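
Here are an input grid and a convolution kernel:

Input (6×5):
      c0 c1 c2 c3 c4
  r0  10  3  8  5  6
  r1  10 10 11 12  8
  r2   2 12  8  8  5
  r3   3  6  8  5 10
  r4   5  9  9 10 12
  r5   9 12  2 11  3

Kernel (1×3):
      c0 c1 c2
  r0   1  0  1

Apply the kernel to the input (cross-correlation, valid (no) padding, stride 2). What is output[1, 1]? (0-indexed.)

The receptive field on the input at this output position is [8 8 5]. Elementwise product with the kernel and sum: 8·1 + 5·1.

13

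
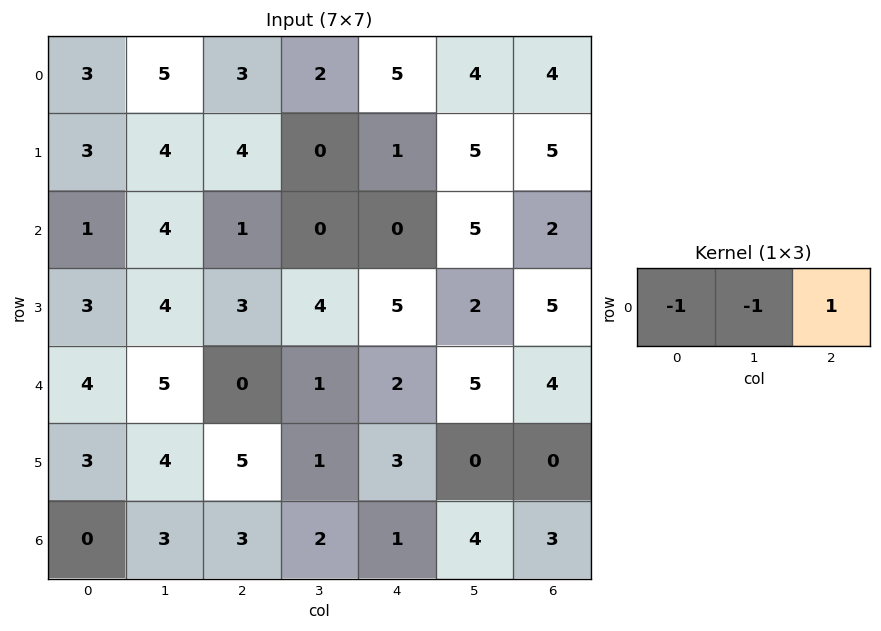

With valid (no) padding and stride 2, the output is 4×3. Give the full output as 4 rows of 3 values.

-5 0 -5
-4 -1 -3
-9 1 -3
0 -4 -2

Output[0,0]: The receptive field on the input at this output position is [3 5 3]. Elementwise product with the kernel and sum: 3·-1 + 5·-1 + 3·1.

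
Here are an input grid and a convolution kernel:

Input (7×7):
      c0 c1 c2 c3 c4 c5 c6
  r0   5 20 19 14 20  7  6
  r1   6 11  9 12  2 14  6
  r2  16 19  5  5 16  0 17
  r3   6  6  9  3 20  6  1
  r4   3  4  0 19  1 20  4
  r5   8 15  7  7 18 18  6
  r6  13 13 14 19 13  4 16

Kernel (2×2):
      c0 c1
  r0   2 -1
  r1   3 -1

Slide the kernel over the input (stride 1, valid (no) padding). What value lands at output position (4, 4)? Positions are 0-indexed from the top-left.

The receptive field on the input at this output position is [1 20 / 18 18]. Elementwise product with the kernel and sum: 1·2 + 20·-1 + 18·3 + 18·-1.

18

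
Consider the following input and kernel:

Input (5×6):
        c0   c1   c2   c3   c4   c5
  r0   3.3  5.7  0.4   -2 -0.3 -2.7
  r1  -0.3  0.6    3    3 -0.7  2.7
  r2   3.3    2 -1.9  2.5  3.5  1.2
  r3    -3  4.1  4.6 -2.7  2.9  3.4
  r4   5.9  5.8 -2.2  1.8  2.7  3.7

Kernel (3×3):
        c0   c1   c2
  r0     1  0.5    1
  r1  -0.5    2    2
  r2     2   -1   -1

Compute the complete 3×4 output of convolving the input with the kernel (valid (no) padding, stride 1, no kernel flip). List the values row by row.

20.4 19 -7.6 -2.05
-13.15 11.6 25.75 1.8
29.5 17.3 -7.95 16.6

Output[0,0]: The receptive field on the input at this output position is [3.3 5.7 0.4 / -0.3 0.6 3 / 3.3 2 -1.9]. Elementwise product with the kernel and sum: 3.3·1 + 5.7·0.5 + 0.4·1 + -0.3·-0.5 + 0.6·2 + 3·2 + 3.3·2 + 2·-1 + -1.9·-1.
Output[0,1]: The receptive field on the input at this output position is [5.7 0.4 -2 / 0.6 3 3 / 2 -1.9 2.5]. Elementwise product with the kernel and sum: 5.7·1 + 0.4·0.5 + -2·1 + 0.6·-0.5 + 3·2 + 3·2 + 2·2 + -1.9·-1 + 2.5·-1.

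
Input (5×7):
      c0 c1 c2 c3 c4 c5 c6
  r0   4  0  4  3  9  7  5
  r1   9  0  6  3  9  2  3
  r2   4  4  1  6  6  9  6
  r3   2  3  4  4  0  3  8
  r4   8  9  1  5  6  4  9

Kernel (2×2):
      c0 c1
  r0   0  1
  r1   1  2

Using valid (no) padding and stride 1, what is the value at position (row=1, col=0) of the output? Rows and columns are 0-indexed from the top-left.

The receptive field on the input at this output position is [9 0 / 4 4]. Elementwise product with the kernel and sum: 0·1 + 4·1 + 4·2.

12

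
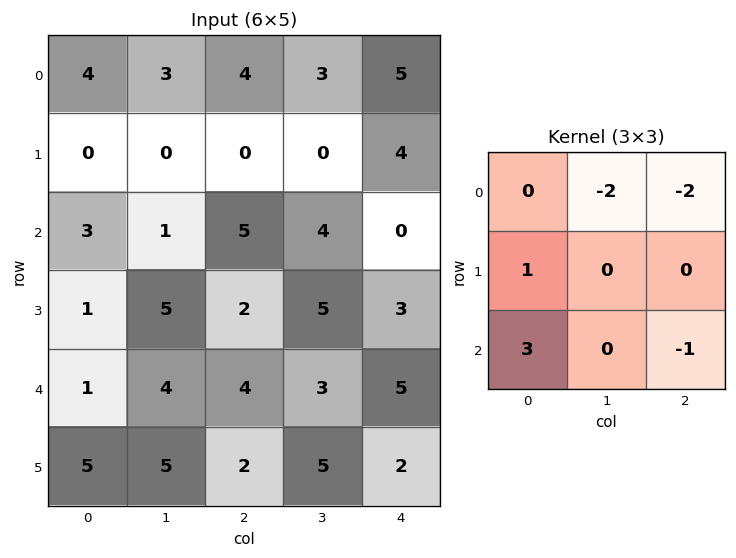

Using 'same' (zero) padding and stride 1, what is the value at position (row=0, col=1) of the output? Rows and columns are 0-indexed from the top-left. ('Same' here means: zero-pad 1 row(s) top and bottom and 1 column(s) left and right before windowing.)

The receptive field on the zero-padded input at this output position is [0 0 0 / 4 3 4 / 0 0 0]. Elementwise product with the kernel and sum: 0·-2 + 0·-2 + 4·1 + 0·3 + 0·-1.

4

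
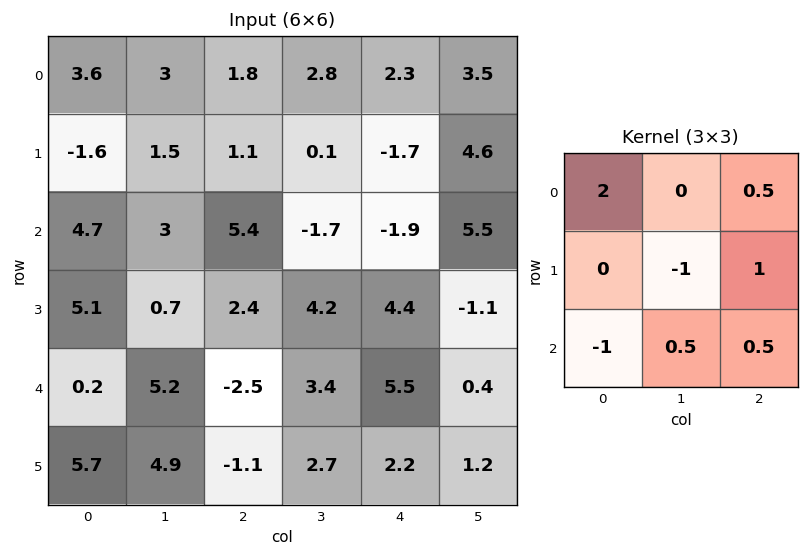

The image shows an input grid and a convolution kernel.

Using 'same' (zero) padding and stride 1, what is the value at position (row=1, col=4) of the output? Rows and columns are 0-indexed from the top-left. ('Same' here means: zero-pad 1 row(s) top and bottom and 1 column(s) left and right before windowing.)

17.15

The receptive field on the zero-padded input at this output position is [2.8 2.3 3.5 / 0.1 -1.7 4.6 / -1.7 -1.9 5.5]. Elementwise product with the kernel and sum: 2.8·2 + 3.5·0.5 + -1.7·-1 + 4.6·1 + -1.7·-1 + -1.9·0.5 + 5.5·0.5.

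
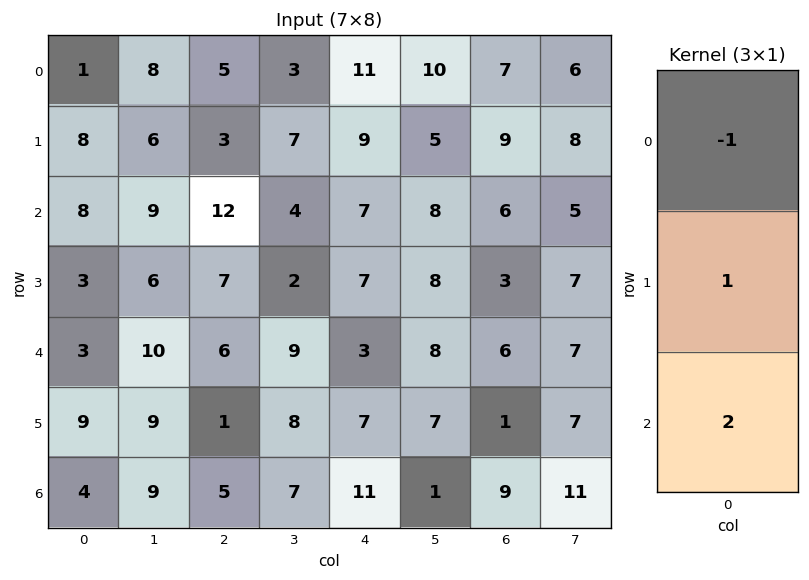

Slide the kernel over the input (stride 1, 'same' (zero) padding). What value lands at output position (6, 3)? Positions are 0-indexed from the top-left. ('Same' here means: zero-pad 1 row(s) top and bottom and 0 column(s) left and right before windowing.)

The receptive field on the zero-padded input at this output position is [8 / 7 / 0]. Elementwise product with the kernel and sum: 8·-1 + 7·1 + 0·2.

-1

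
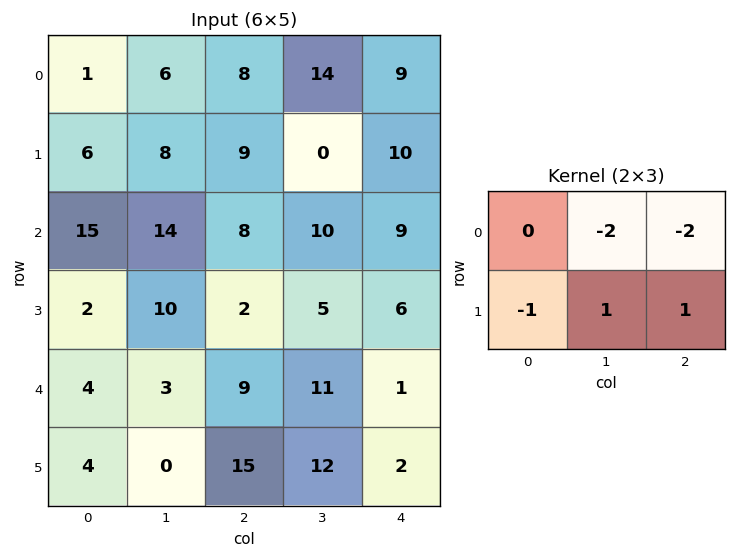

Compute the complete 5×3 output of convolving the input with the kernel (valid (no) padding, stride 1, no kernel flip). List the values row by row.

Output[0,0]: The receptive field on the input at this output position is [1 6 8 / 6 8 9]. Elementwise product with the kernel and sum: 6·-2 + 8·-2 + 6·-1 + 8·1 + 9·1.
Output[0,1]: The receptive field on the input at this output position is [6 8 14 / 8 9 0]. Elementwise product with the kernel and sum: 8·-2 + 14·-2 + 8·-1 + 9·1 + 0·1.

-17 -43 -45
-27 -14 -9
-34 -39 -29
-16 3 -19
-13 -13 -25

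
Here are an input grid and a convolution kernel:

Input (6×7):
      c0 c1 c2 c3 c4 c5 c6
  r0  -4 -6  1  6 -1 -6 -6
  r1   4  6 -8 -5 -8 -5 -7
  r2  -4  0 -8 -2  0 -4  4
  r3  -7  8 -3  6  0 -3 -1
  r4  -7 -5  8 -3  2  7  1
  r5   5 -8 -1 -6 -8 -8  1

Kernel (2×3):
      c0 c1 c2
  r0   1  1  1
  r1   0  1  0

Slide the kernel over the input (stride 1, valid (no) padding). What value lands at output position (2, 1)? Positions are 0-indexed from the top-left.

The receptive field on the input at this output position is [0 -8 -2 / 8 -3 6]. Elementwise product with the kernel and sum: 0·1 + -8·1 + -2·1 + -3·1.

-13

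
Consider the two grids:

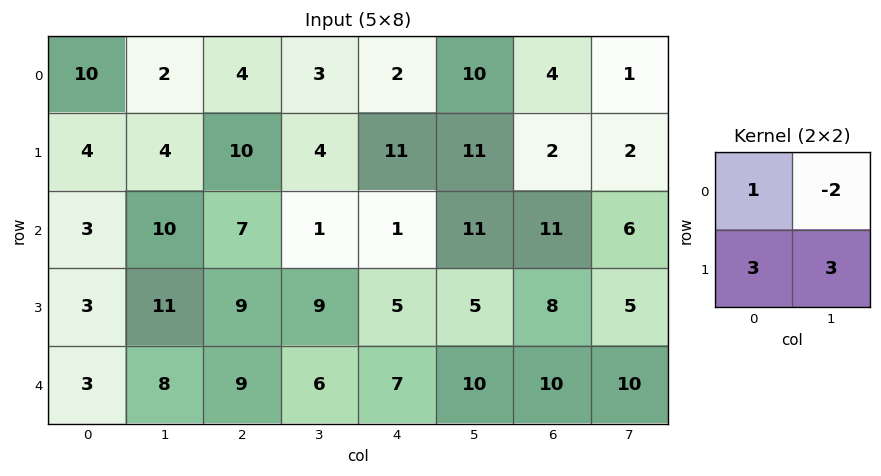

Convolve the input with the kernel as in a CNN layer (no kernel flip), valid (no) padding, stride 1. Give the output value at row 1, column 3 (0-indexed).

The receptive field on the input at this output position is [4 11 / 1 1]. Elementwise product with the kernel and sum: 4·1 + 11·-2 + 1·3 + 1·3.

-12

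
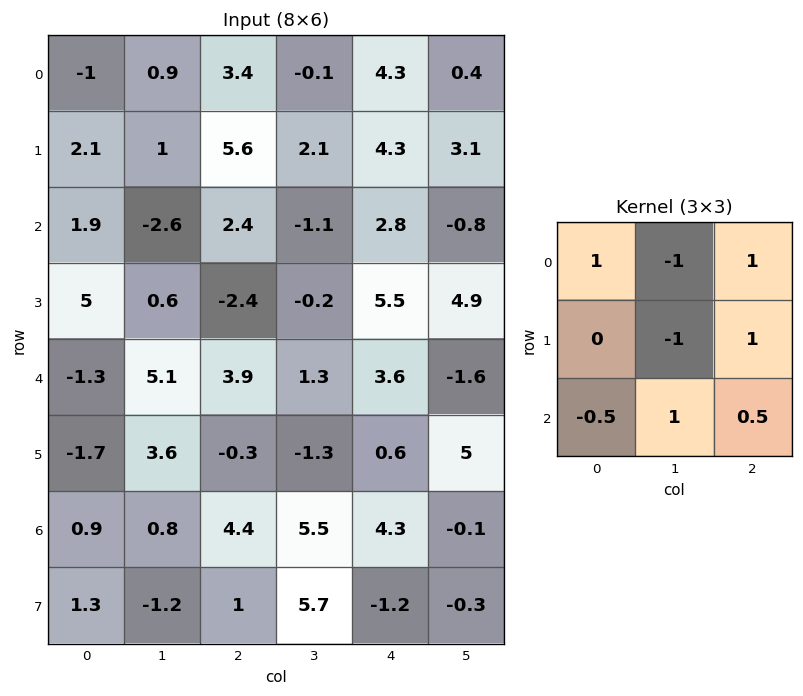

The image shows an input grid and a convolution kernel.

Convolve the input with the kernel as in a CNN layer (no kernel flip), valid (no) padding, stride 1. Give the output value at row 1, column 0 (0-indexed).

The receptive field on the input at this output position is [2.1 1 5.6 / 1.9 -2.6 2.4 / 5 0.6 -2.4]. Elementwise product with the kernel and sum: 2.1·1 + 1·-1 + 5.6·1 + -2.6·-1 + 2.4·1 + 5·-0.5 + 0.6·1 + -2.4·0.5.

8.6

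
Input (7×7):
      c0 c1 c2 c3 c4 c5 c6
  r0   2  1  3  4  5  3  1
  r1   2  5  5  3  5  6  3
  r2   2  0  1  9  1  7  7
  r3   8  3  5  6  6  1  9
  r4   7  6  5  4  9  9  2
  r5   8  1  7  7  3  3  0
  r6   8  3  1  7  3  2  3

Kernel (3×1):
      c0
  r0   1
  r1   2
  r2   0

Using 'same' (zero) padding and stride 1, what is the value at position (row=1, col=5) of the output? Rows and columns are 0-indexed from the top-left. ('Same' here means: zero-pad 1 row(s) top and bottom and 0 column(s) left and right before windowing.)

15

The receptive field on the zero-padded input at this output position is [3 / 6 / 7]. Elementwise product with the kernel and sum: 3·1 + 6·2.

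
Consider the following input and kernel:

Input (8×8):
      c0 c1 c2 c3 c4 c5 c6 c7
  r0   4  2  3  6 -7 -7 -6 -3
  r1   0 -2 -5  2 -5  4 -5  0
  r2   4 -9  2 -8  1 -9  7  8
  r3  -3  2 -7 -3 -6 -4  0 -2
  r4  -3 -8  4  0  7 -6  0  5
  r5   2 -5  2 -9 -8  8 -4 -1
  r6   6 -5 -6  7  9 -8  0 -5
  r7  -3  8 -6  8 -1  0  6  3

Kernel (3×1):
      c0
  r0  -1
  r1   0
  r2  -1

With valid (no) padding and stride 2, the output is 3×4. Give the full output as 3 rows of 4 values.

-8 -5 6 -1
-1 -6 -8 -7
-3 2 -16 0

Output[0,0]: The receptive field on the input at this output position is [4 / 0 / 4]. Elementwise product with the kernel and sum: 4·-1 + 4·-1.
Output[0,1]: The receptive field on the input at this output position is [3 / -5 / 2]. Elementwise product with the kernel and sum: 3·-1 + 2·-1.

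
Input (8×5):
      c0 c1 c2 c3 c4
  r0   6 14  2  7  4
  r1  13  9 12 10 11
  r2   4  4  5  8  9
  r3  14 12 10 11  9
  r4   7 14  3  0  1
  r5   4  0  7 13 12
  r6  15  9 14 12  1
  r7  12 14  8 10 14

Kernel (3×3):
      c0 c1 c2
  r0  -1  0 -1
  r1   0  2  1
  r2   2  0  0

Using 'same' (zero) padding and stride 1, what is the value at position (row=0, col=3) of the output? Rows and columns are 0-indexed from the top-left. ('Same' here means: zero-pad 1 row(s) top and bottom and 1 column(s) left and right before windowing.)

The receptive field on the zero-padded input at this output position is [0 0 0 / 2 7 4 / 12 10 11]. Elementwise product with the kernel and sum: 0·-1 + 0·-1 + 7·2 + 4·1 + 12·2.

42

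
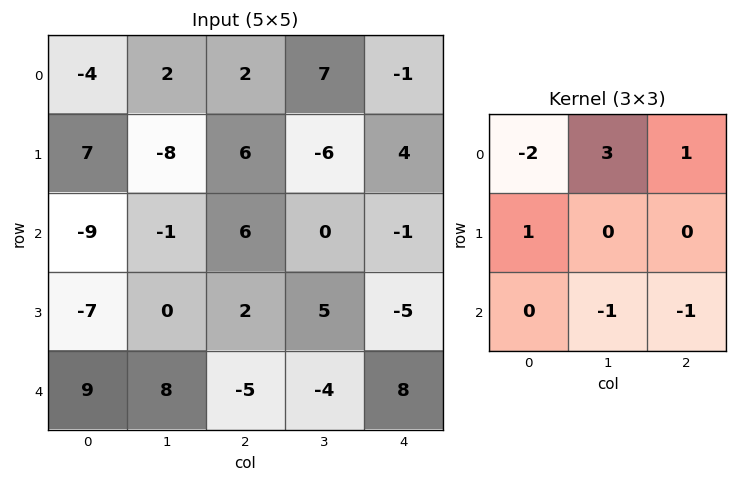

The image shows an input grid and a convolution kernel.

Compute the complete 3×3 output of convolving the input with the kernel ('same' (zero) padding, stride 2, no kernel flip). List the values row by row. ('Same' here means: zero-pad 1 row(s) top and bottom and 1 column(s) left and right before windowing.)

Output[0,0]: The receptive field on the zero-padded input at this output position is [0 0 0 / 0 -4 2 / 0 7 -8]. Elementwise product with the kernel and sum: 0·-2 + 0·3 + 0·1 + 0·1 + 7·-1 + -8·-1.
Output[0,1]: The receptive field on the zero-padded input at this output position is [0 0 0 / 2 2 7 / -8 6 -6]. Elementwise product with the kernel and sum: 0·-2 + 0·3 + 0·1 + 2·1 + 6·-1 + -6·-1.

1 2 3
20 20 29
-21 19 -29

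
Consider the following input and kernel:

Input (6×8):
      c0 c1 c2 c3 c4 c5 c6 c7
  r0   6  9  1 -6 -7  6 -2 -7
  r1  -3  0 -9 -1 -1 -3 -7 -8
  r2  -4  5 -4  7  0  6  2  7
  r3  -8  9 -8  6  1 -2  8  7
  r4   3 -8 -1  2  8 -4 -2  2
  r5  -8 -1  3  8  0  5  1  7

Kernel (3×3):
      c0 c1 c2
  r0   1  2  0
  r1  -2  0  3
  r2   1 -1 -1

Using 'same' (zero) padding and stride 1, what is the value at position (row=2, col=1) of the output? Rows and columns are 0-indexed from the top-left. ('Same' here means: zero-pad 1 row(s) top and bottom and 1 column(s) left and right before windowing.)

The receptive field on the zero-padded input at this output position is [-3 0 -9 / -4 5 -4 / -8 9 -8]. Elementwise product with the kernel and sum: -3·1 + 0·2 + -4·-2 + -4·3 + -8·1 + 9·-1 + -8·-1.

-16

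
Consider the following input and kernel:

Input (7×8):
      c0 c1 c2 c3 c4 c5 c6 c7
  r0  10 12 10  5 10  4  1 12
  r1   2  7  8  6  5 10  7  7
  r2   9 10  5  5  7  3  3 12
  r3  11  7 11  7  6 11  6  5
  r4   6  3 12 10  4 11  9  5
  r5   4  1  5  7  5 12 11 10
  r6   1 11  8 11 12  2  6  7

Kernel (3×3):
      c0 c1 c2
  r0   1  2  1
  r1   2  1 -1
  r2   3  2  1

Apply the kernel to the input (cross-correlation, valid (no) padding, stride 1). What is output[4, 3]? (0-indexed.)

95

The receptive field on the input at this output position is [10 4 11 / 7 5 12 / 11 12 2]. Elementwise product with the kernel and sum: 10·1 + 4·2 + 11·1 + 7·2 + 5·1 + 12·-1 + 11·3 + 12·2 + 2·1.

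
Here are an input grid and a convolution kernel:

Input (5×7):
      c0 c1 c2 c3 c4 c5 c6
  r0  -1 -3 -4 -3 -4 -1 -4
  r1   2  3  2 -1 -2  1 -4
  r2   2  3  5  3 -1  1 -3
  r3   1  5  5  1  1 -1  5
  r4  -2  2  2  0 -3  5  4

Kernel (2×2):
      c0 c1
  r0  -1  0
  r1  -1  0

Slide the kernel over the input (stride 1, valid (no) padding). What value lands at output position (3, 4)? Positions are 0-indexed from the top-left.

The receptive field on the input at this output position is [1 -1 / -3 5]. Elementwise product with the kernel and sum: 1·-1 + -3·-1.

2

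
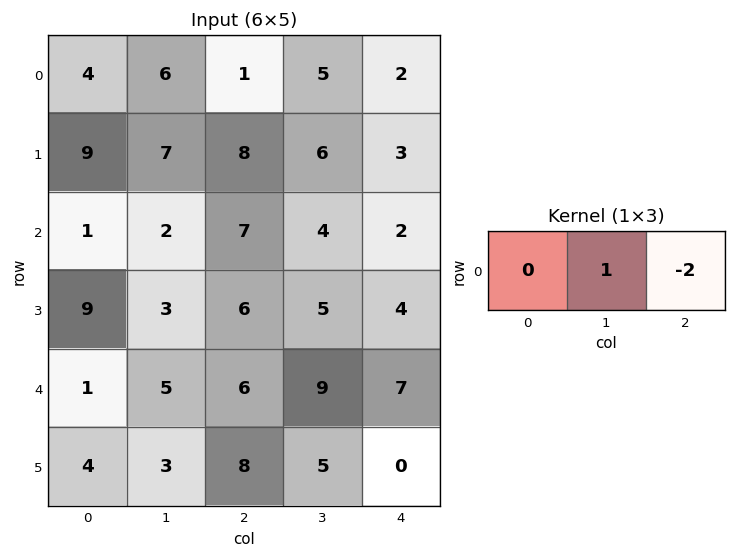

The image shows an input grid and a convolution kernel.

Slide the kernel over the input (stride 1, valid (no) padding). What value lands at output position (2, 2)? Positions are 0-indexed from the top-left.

0

The receptive field on the input at this output position is [7 4 2]. Elementwise product with the kernel and sum: 4·1 + 2·-2.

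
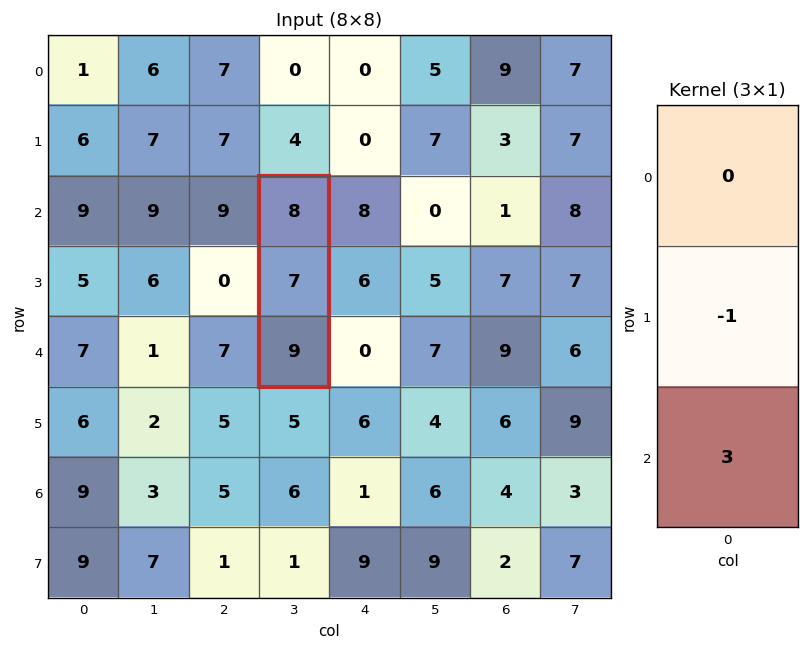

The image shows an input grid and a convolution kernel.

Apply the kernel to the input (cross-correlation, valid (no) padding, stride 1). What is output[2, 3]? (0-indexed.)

20

The receptive field on the input at this output position is [8 / 7 / 9]. Elementwise product with the kernel and sum: 7·-1 + 9·3.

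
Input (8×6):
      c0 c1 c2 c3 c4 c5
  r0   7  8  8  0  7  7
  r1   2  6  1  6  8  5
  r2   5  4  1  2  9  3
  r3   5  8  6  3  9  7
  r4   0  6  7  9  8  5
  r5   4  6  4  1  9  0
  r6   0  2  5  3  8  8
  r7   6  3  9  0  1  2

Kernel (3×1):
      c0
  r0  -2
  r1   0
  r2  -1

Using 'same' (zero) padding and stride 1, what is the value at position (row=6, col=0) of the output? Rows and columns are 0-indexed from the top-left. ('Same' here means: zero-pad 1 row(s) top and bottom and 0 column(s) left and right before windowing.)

-14

The receptive field on the zero-padded input at this output position is [4 / 0 / 6]. Elementwise product with the kernel and sum: 4·-2 + 6·-1.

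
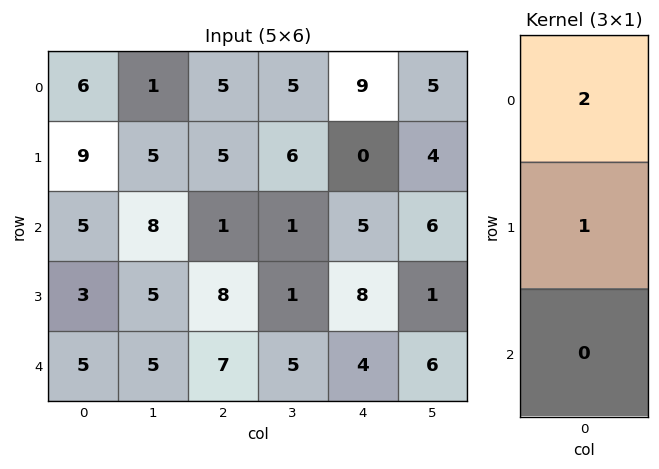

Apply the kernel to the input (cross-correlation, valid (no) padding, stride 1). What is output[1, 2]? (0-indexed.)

11

The receptive field on the input at this output position is [5 / 1 / 8]. Elementwise product with the kernel and sum: 5·2 + 1·1.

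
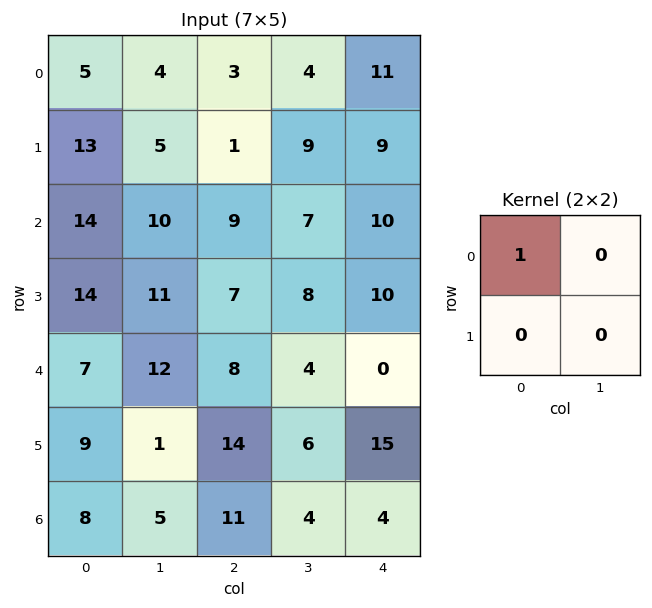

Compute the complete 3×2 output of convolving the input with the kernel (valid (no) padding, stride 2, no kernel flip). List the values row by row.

5 3
14 9
7 8

Output[0,0]: The receptive field on the input at this output position is [5 4 / 13 5]. Elementwise product with the kernel and sum: 5·1.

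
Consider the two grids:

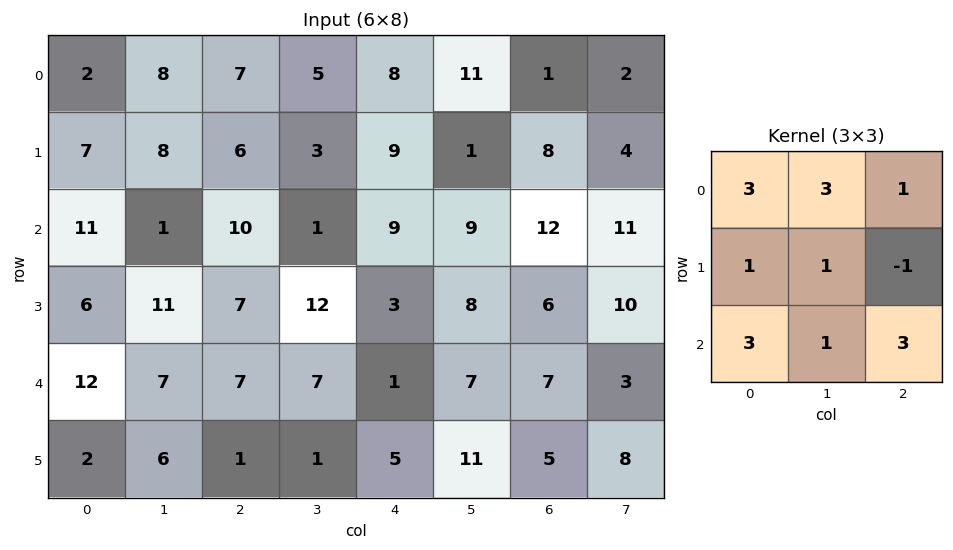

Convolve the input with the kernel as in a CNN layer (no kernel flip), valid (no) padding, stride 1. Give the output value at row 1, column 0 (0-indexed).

The receptive field on the input at this output position is [7 8 6 / 11 1 10 / 6 11 7]. Elementwise product with the kernel and sum: 7·3 + 8·3 + 6·1 + 11·1 + 1·1 + 10·-1 + 6·3 + 11·1 + 7·3.

103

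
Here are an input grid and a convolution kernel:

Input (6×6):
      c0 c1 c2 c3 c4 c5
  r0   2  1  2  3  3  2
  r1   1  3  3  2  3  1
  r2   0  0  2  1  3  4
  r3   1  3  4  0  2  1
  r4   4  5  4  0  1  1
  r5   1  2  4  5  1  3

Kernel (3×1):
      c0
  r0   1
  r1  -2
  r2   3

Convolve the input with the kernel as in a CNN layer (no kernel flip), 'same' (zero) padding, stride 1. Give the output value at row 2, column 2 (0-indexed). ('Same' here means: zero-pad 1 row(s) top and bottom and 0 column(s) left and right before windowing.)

11

The receptive field on the zero-padded input at this output position is [3 / 2 / 4]. Elementwise product with the kernel and sum: 3·1 + 2·-2 + 4·3.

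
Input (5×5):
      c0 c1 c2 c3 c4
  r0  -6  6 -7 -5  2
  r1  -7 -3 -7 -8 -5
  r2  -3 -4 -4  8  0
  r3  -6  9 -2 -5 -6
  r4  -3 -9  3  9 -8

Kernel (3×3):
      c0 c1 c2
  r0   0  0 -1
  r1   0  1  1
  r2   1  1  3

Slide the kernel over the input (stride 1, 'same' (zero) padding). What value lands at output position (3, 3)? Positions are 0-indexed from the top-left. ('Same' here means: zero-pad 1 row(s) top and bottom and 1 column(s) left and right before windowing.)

The receptive field on the zero-padded input at this output position is [-4 8 0 / -2 -5 -6 / 3 9 -8]. Elementwise product with the kernel and sum: 0·-1 + -5·1 + -6·1 + 3·1 + 9·1 + -8·3.

-23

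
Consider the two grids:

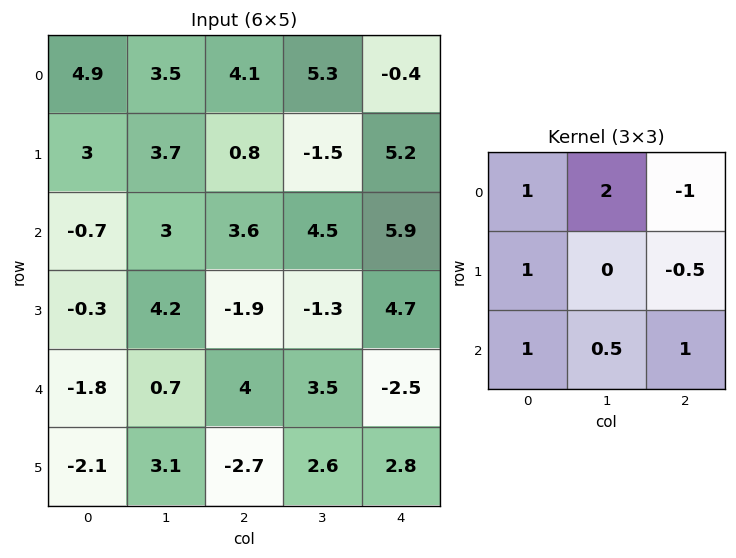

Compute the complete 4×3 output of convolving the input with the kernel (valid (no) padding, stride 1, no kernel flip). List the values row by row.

14.8 20.15 25.05
7 9.5 -4.6
4.9 16.75 5.7
2.95 5 -2.55

Output[0,0]: The receptive field on the input at this output position is [4.9 3.5 4.1 / 3 3.7 0.8 / -0.7 3 3.6]. Elementwise product with the kernel and sum: 4.9·1 + 3.5·2 + 4.1·-1 + 3·1 + 0.8·-0.5 + -0.7·1 + 3·0.5 + 3.6·1.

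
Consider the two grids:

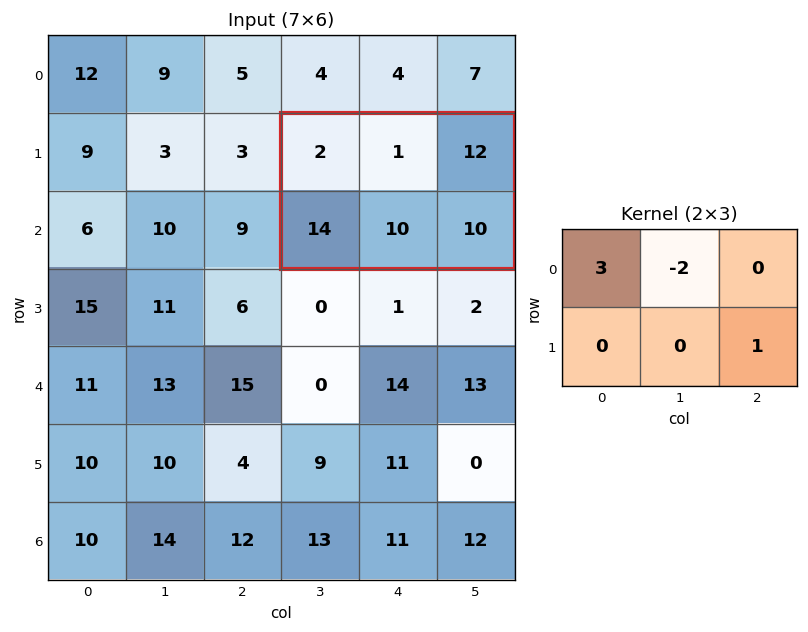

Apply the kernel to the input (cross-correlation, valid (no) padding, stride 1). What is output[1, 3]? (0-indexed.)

The receptive field on the input at this output position is [2 1 12 / 14 10 10]. Elementwise product with the kernel and sum: 2·3 + 1·-2 + 10·1.

14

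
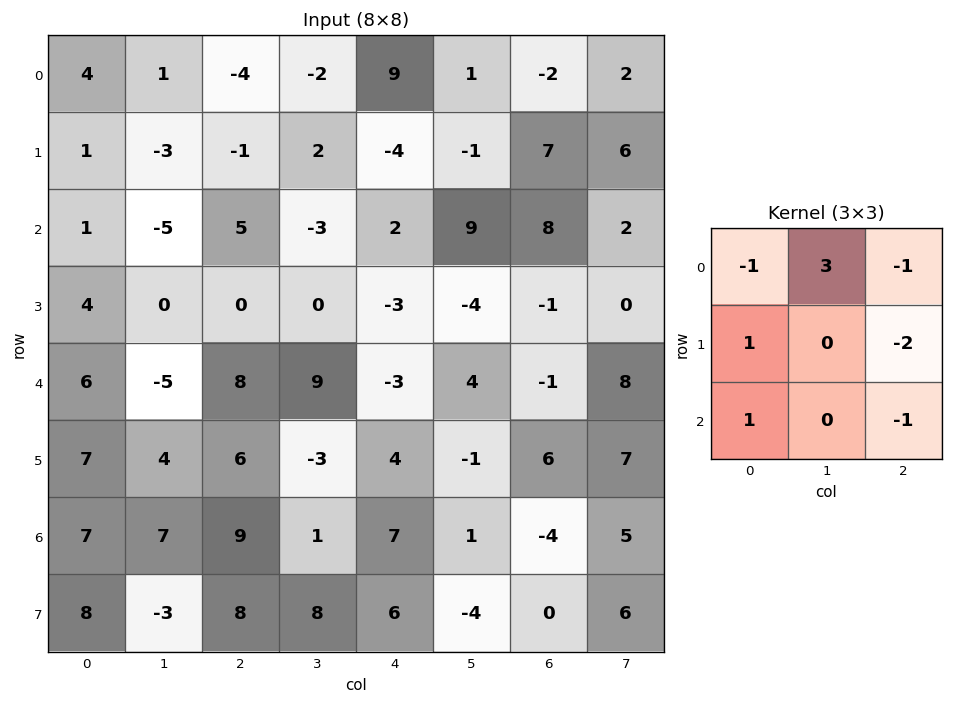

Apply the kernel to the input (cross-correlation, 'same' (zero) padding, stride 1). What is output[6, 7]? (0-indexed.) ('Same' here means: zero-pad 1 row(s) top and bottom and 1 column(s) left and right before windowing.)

The receptive field on the zero-padded input at this output position is [6 7 0 / -4 5 0 / 0 6 0]. Elementwise product with the kernel and sum: 6·-1 + 7·3 + 0·-1 + -4·1 + 0·-2 + 0·1 + 0·-1.

11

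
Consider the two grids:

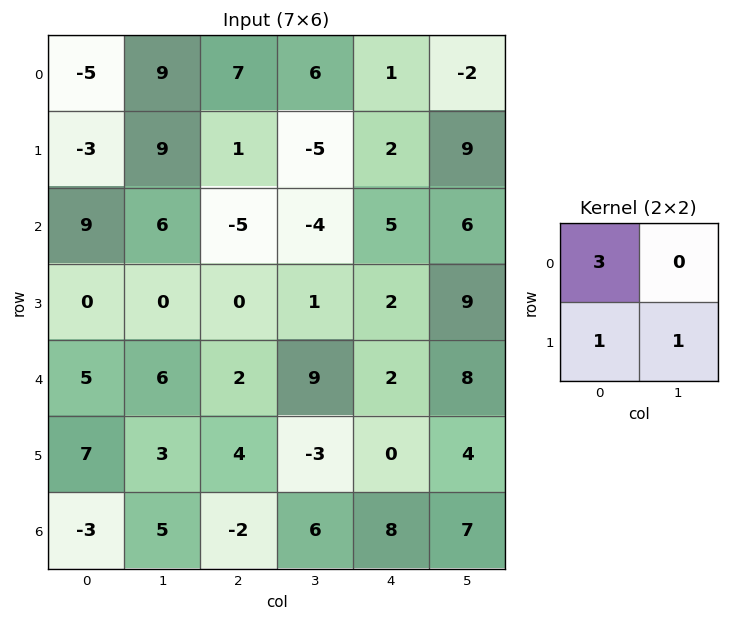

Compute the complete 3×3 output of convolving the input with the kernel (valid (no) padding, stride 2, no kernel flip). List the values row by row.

-9 17 14
27 -14 26
25 7 10

Output[0,0]: The receptive field on the input at this output position is [-5 9 / -3 9]. Elementwise product with the kernel and sum: -5·3 + -3·1 + 9·1.
Output[0,1]: The receptive field on the input at this output position is [7 6 / 1 -5]. Elementwise product with the kernel and sum: 7·3 + 1·1 + -5·1.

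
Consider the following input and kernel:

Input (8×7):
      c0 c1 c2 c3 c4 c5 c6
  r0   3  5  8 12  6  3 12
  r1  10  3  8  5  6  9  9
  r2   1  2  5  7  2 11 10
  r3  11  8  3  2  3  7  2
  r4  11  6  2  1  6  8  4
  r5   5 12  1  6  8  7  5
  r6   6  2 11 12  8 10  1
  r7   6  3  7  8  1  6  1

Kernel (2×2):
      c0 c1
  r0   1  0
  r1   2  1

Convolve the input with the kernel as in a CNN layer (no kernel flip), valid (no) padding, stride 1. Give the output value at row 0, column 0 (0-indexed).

26

The receptive field on the input at this output position is [3 5 / 10 3]. Elementwise product with the kernel and sum: 3·1 + 10·2 + 3·1.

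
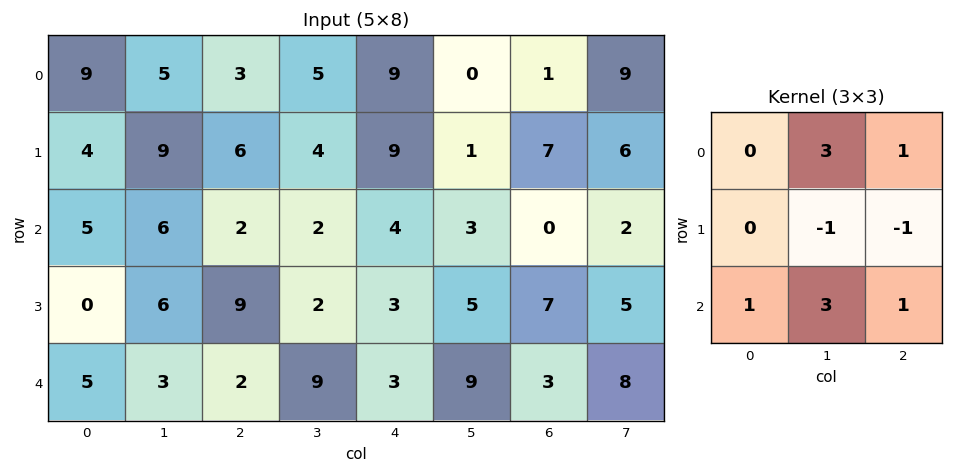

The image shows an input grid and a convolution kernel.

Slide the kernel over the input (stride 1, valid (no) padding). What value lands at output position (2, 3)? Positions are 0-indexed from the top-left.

34

The receptive field on the input at this output position is [2 4 3 / 2 3 5 / 9 3 9]. Elementwise product with the kernel and sum: 4·3 + 3·1 + 3·-1 + 5·-1 + 9·1 + 3·3 + 9·1.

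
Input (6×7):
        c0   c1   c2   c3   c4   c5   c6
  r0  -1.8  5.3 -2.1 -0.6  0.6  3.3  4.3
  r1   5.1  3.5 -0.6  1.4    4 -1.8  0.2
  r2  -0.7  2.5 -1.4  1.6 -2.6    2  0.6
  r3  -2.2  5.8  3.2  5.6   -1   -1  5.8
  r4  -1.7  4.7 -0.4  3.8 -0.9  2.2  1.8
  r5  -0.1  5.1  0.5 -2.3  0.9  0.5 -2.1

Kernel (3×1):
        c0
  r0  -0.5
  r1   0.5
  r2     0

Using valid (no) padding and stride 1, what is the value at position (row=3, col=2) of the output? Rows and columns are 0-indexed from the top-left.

-1.8

The receptive field on the input at this output position is [3.2 / -0.4 / 0.5]. Elementwise product with the kernel and sum: 3.2·-0.5 + -0.4·0.5.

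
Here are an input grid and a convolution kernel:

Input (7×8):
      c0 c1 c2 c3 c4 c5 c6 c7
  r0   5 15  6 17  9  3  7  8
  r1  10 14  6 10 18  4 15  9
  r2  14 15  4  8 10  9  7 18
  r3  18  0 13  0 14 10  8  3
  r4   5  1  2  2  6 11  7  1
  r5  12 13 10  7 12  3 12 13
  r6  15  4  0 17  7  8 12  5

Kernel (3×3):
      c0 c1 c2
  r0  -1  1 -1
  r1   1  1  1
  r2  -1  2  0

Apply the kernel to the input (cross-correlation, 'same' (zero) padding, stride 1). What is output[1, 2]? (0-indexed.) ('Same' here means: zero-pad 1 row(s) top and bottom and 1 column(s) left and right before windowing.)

The receptive field on the zero-padded input at this output position is [15 6 17 / 14 6 10 / 15 4 8]. Elementwise product with the kernel and sum: 15·-1 + 6·1 + 17·-1 + 14·1 + 6·1 + 10·1 + 15·-1 + 4·2.

-3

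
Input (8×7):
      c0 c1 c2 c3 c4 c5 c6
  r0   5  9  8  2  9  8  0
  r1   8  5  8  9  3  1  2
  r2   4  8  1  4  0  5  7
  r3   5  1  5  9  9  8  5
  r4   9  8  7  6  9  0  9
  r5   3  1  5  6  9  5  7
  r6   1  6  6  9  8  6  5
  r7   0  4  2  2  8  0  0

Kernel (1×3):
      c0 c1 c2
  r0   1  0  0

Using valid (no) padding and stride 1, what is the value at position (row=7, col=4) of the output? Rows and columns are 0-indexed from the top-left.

The receptive field on the input at this output position is [8 0 0]. Elementwise product with the kernel and sum: 8·1.

8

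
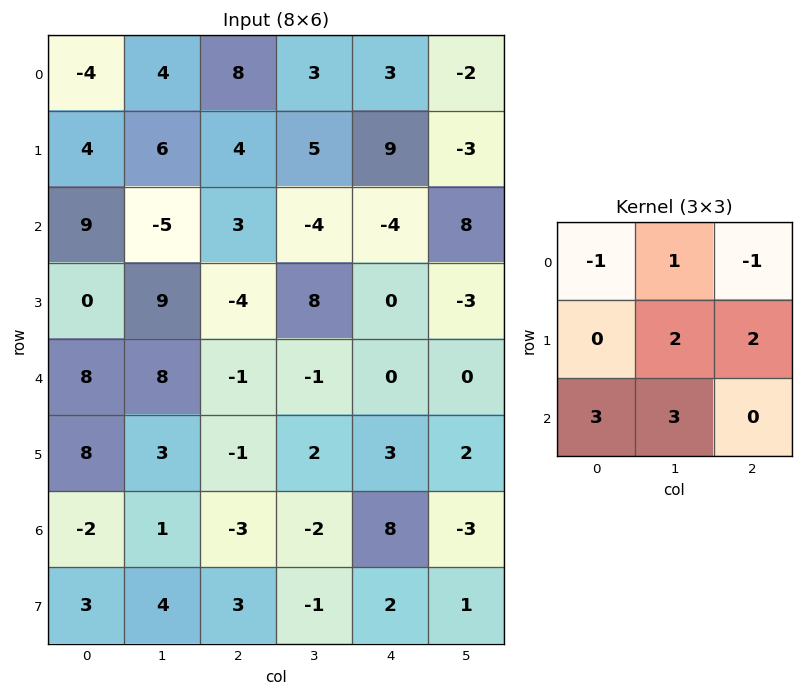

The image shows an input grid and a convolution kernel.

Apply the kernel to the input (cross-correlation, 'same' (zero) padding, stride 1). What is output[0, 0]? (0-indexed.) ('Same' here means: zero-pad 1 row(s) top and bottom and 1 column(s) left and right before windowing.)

12

The receptive field on the zero-padded input at this output position is [0 0 0 / 0 -4 4 / 0 4 6]. Elementwise product with the kernel and sum: 0·-1 + 0·1 + 0·-1 + -4·2 + 4·2 + 0·3 + 4·3.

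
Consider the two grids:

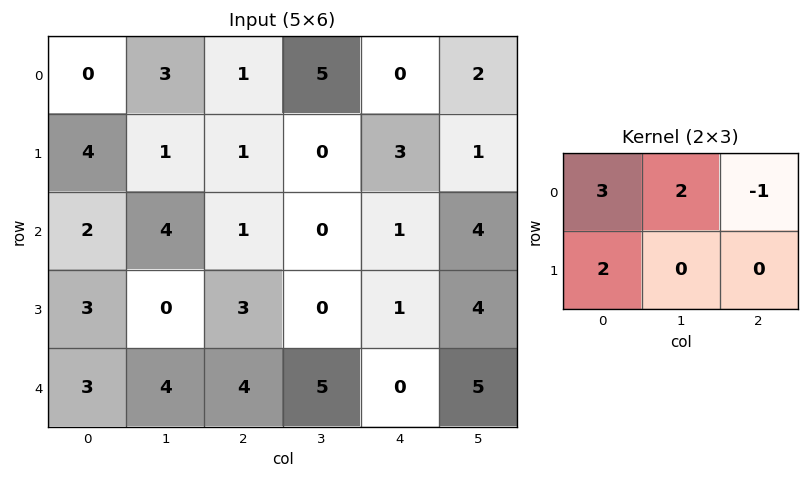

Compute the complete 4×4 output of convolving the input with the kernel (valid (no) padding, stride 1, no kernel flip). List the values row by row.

Output[0,0]: The receptive field on the input at this output position is [0 3 1 / 4 1 1]. Elementwise product with the kernel and sum: 0·3 + 3·2 + 1·-1 + 4·2.

13 8 15 13
17 13 2 5
19 14 8 -2
12 14 16 8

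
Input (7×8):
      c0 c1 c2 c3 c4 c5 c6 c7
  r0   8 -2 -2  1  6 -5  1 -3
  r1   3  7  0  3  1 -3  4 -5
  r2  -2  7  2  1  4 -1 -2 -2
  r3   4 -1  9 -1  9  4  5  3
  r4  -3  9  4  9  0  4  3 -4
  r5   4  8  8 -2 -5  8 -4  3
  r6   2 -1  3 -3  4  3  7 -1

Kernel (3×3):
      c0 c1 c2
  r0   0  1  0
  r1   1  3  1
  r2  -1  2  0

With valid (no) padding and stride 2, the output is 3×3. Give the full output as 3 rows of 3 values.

Output[0,0]: The receptive field on the input at this output position is [8 -2 -2 / 3 7 0 / -2 7 2]. Elementwise product with the kernel and sum: -2·1 + 3·1 + 7·3 + 0·1 + -2·-1 + 7·2.

38 11 -15
38 30 33
41 -3 21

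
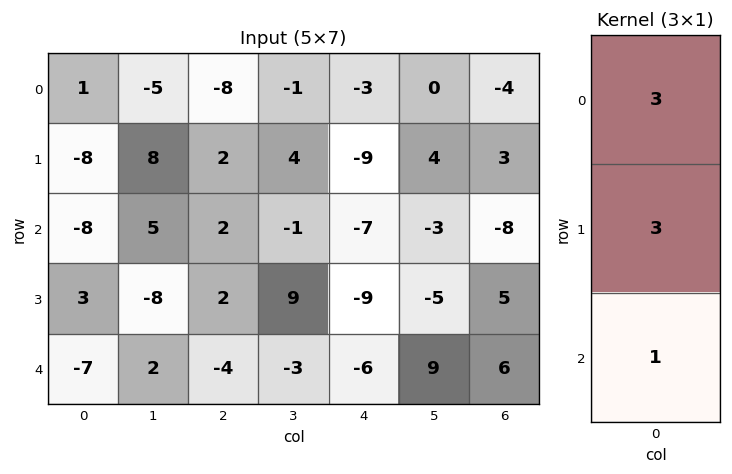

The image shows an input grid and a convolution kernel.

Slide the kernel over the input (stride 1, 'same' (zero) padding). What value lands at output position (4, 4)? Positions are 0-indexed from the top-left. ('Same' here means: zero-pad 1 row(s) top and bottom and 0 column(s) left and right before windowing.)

-45

The receptive field on the zero-padded input at this output position is [-9 / -6 / 0]. Elementwise product with the kernel and sum: -9·3 + -6·3 + 0·1.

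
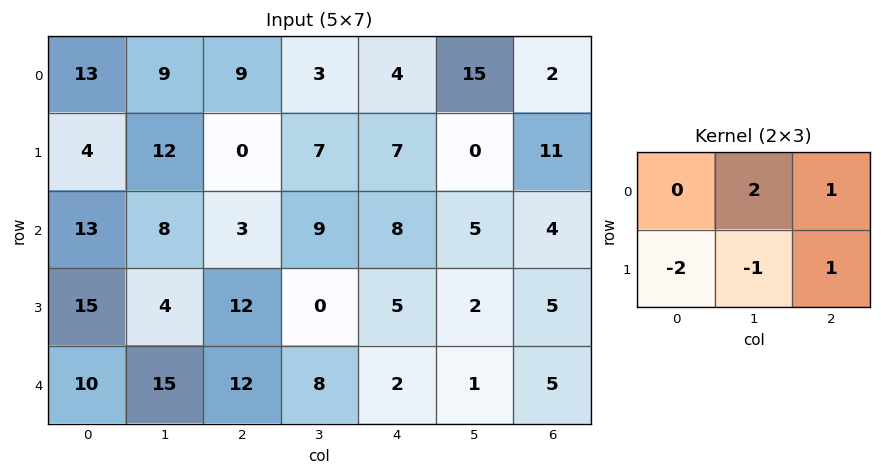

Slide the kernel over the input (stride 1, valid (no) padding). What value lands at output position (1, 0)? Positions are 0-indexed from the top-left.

The receptive field on the input at this output position is [4 12 0 / 13 8 3]. Elementwise product with the kernel and sum: 12·2 + 0·1 + 13·-2 + 8·-1 + 3·1.

-7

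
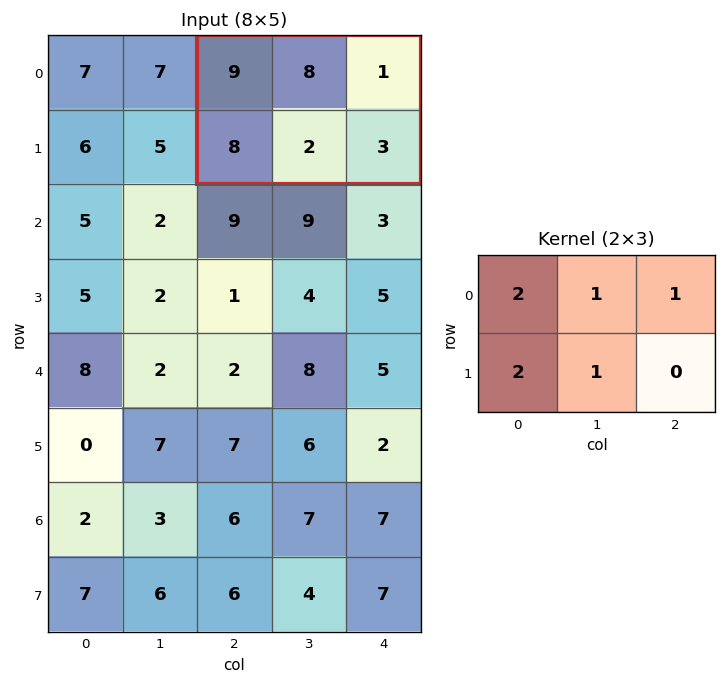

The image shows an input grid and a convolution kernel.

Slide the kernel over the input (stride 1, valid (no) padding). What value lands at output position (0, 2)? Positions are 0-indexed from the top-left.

45

The receptive field on the input at this output position is [9 8 1 / 8 2 3]. Elementwise product with the kernel and sum: 9·2 + 8·1 + 1·1 + 8·2 + 2·1.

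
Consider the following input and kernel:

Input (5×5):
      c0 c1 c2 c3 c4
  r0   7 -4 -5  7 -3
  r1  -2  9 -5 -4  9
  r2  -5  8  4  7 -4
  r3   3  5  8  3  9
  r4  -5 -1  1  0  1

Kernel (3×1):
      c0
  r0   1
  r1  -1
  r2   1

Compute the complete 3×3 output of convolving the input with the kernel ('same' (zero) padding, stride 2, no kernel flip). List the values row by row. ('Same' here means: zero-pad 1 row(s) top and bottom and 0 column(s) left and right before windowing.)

Output[0,0]: The receptive field on the zero-padded input at this output position is [0 / 7 / -2]. Elementwise product with the kernel and sum: 0·1 + 7·-1 + -2·1.
Output[0,1]: The receptive field on the zero-padded input at this output position is [0 / -5 / -5]. Elementwise product with the kernel and sum: 0·1 + -5·-1 + -5·1.

-9 0 12
6 -1 22
8 7 8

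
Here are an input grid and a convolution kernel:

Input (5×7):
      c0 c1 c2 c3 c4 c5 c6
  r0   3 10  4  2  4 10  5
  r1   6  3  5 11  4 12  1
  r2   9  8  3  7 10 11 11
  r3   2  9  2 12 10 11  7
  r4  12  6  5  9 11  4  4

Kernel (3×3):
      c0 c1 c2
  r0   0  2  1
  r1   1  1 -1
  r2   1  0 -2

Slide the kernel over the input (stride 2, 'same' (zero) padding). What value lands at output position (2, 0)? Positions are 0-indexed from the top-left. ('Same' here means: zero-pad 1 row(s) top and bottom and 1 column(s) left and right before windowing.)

The receptive field on the zero-padded input at this output position is [0 2 9 / 0 12 6 / 0 0 0]. Elementwise product with the kernel and sum: 2·2 + 9·1 + 0·1 + 12·1 + 6·-1 + 0·1 + 0·-2.

19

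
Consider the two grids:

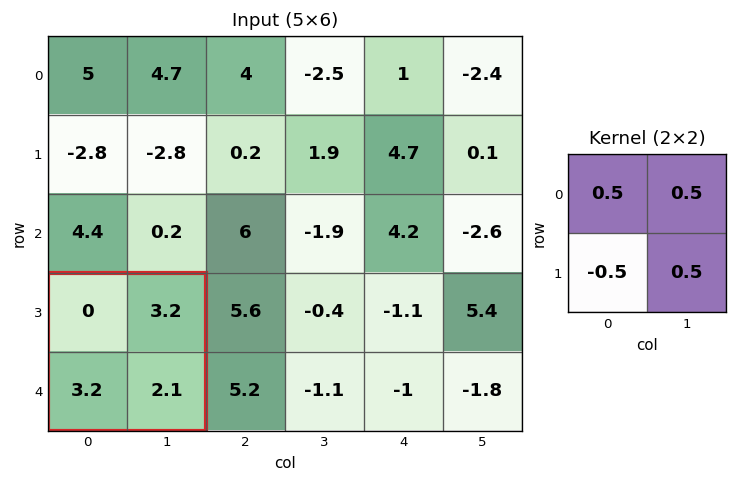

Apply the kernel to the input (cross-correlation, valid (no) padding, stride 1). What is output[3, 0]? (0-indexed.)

The receptive field on the input at this output position is [0 3.2 / 3.2 2.1]. Elementwise product with the kernel and sum: 0·0.5 + 3.2·0.5 + 3.2·-0.5 + 2.1·0.5.

1.05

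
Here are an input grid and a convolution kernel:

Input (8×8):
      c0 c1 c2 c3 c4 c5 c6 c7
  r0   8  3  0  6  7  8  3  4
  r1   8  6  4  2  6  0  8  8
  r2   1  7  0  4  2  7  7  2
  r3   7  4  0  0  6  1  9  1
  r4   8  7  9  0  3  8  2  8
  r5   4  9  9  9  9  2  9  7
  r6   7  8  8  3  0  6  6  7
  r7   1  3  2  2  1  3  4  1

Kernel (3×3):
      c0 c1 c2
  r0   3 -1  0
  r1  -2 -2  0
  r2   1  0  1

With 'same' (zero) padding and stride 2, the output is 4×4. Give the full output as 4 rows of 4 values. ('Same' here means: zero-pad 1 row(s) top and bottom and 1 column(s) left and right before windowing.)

-10 2 -24 -14
-6 4 -11 -34
-14 -2 -1 -17
-15 -9 17 -23

Output[0,0]: The receptive field on the zero-padded input at this output position is [0 0 0 / 0 8 3 / 0 8 6]. Elementwise product with the kernel and sum: 0·3 + 0·-1 + 0·-2 + 8·-2 + 0·1 + 6·1.
Output[0,1]: The receptive field on the zero-padded input at this output position is [0 0 0 / 3 0 6 / 6 4 2]. Elementwise product with the kernel and sum: 0·3 + 0·-1 + 3·-2 + 0·-2 + 6·1 + 2·1.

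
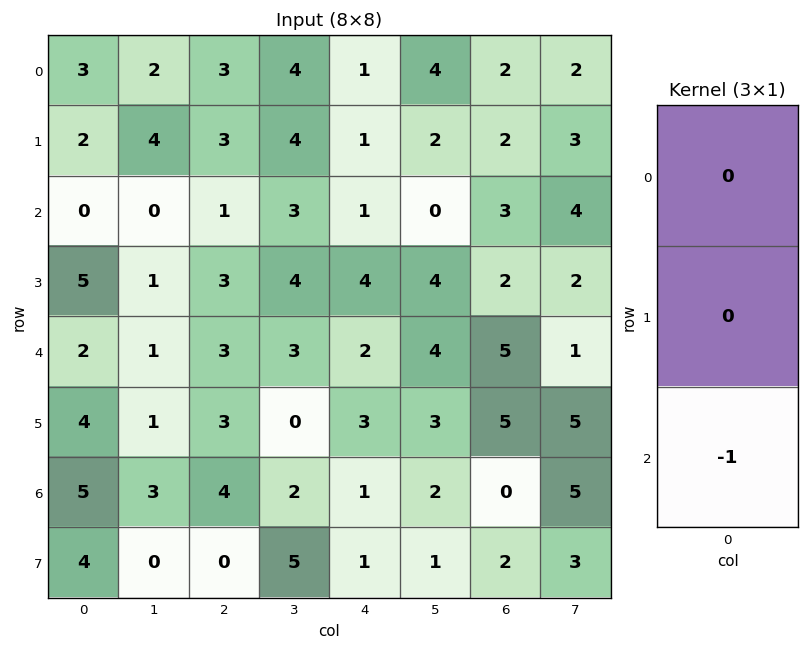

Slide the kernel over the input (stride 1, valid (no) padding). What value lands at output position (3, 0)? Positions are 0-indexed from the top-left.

-4

The receptive field on the input at this output position is [5 / 2 / 4]. Elementwise product with the kernel and sum: 4·-1.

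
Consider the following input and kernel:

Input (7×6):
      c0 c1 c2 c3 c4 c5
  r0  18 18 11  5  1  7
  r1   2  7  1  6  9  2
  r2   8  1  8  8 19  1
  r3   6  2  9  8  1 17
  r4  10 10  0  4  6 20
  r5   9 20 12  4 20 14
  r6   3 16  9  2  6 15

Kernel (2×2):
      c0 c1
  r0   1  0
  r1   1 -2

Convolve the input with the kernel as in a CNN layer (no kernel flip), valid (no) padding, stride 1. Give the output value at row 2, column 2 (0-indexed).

1

The receptive field on the input at this output position is [8 8 / 9 8]. Elementwise product with the kernel and sum: 8·1 + 9·1 + 8·-2.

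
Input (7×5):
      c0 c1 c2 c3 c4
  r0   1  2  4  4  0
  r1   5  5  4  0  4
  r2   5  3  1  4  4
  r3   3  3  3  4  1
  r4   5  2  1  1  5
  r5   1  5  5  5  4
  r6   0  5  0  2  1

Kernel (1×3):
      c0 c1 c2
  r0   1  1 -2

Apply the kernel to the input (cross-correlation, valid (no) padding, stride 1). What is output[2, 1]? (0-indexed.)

The receptive field on the input at this output position is [3 1 4]. Elementwise product with the kernel and sum: 3·1 + 1·1 + 4·-2.

-4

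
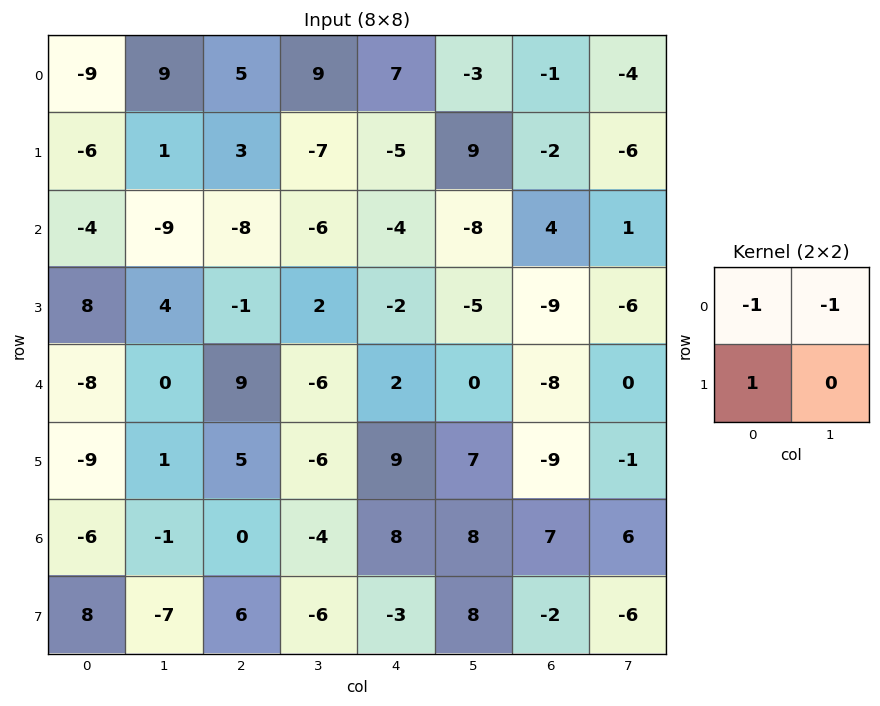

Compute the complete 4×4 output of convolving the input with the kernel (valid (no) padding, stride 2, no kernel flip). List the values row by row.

Output[0,0]: The receptive field on the input at this output position is [-9 9 / -6 1]. Elementwise product with the kernel and sum: -9·-1 + 9·-1 + -6·1.
Output[0,1]: The receptive field on the input at this output position is [5 9 / 3 -7]. Elementwise product with the kernel and sum: 5·-1 + 9·-1 + 3·1.

-6 -11 -9 3
21 13 10 -14
-1 2 7 -1
15 10 -19 -15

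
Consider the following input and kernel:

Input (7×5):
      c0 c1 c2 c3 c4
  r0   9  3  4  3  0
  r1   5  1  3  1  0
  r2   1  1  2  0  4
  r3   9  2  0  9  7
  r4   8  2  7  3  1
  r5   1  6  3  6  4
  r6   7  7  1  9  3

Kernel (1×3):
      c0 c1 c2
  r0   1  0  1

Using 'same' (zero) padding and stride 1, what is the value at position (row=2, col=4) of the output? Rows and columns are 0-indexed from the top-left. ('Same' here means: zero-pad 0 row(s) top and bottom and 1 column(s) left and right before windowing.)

The receptive field on the zero-padded input at this output position is [0 4 0]. Elementwise product with the kernel and sum: 0·1 + 0·1.

0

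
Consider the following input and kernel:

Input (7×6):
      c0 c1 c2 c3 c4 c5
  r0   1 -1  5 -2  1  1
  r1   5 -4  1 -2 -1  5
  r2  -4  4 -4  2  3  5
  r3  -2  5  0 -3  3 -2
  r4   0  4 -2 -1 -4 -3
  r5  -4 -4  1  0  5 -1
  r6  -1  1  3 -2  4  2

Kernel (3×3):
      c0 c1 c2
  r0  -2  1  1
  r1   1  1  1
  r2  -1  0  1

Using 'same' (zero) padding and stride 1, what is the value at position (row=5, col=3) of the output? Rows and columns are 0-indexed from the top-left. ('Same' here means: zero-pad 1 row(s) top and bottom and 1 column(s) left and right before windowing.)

The receptive field on the zero-padded input at this output position is [-2 -1 -4 / 1 0 5 / 3 -2 4]. Elementwise product with the kernel and sum: -2·-2 + -1·1 + -4·1 + 1·1 + 0·1 + 5·1 + 3·-1 + 4·1.

6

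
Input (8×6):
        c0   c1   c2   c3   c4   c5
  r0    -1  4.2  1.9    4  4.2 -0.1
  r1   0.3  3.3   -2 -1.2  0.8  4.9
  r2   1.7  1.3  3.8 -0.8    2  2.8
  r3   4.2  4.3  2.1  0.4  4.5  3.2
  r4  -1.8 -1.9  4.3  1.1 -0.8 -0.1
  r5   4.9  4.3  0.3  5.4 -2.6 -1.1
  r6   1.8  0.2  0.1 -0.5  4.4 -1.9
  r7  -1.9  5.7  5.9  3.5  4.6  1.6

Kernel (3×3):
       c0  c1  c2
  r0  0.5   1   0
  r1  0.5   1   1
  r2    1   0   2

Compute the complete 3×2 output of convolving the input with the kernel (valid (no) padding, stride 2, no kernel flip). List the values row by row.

Output[0,0]: The receptive field on the input at this output position is [-1 4.2 1.9 / 0.3 3.3 -2 / 1.7 1.3 3.8]. Elementwise product with the kernel and sum: -1·0.5 + 4.2·1 + 0.3·0.5 + 3.3·1 + -2·1 + 1.7·1 + 3.8·2.

14.45 11.35
17.45 9.75
6.25 15.1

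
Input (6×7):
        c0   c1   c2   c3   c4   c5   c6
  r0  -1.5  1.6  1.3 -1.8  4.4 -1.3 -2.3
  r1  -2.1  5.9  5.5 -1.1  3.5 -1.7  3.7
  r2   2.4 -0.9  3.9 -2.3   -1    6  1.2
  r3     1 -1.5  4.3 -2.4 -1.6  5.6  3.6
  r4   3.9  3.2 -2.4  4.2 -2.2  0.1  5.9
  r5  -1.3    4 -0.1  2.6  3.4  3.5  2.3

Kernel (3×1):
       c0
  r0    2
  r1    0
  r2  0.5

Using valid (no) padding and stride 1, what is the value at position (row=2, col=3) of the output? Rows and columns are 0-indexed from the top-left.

The receptive field on the input at this output position is [-2.3 / -2.4 / 4.2]. Elementwise product with the kernel and sum: -2.3·2 + 4.2·0.5.

-2.5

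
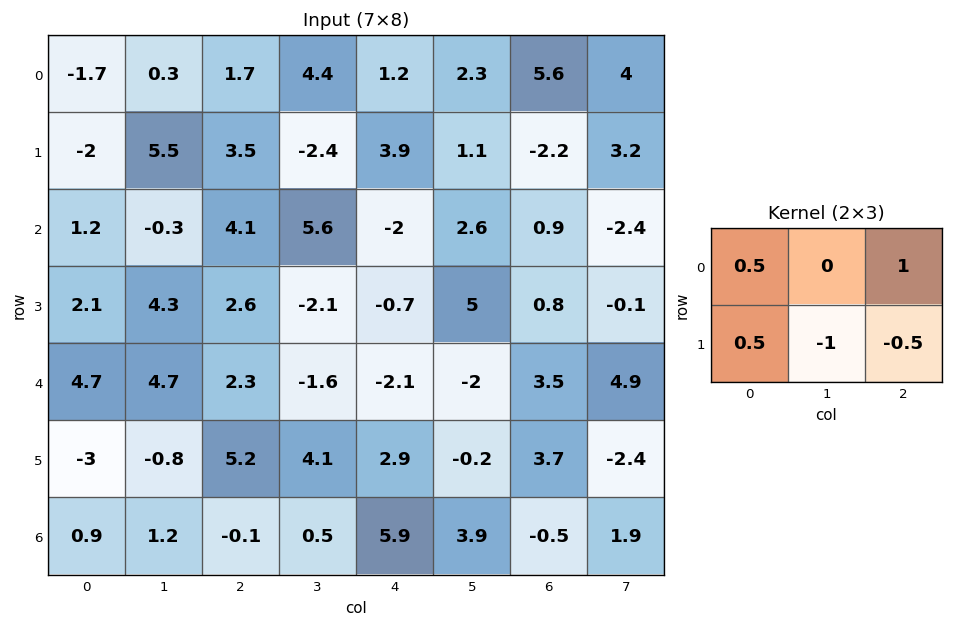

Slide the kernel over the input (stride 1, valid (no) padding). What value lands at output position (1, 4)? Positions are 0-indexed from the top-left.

-4.3

The receptive field on the input at this output position is [3.9 1.1 -2.2 / -2 2.6 0.9]. Elementwise product with the kernel and sum: 3.9·0.5 + -2.2·1 + -2·0.5 + 2.6·-1 + 0.9·-0.5.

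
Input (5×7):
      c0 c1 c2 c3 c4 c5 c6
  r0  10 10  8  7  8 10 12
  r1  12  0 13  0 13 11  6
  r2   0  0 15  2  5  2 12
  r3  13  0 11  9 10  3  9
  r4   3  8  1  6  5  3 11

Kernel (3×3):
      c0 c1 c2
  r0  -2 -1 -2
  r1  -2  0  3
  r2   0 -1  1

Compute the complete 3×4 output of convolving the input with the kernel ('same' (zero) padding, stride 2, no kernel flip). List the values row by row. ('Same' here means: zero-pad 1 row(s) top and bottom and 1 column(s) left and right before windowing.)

Output[0,0]: The receptive field on the zero-padded input at this output position is [0 0 0 / 0 10 10 / 0 12 0]. Elementwise product with the kernel and sum: 0·-2 + 0·-1 + 0·-2 + 0·-2 + 10·3 + 12·-1 + 0·1.

18 -12 14 -26
-25 -9 -40 -41
11 -27 -37 -21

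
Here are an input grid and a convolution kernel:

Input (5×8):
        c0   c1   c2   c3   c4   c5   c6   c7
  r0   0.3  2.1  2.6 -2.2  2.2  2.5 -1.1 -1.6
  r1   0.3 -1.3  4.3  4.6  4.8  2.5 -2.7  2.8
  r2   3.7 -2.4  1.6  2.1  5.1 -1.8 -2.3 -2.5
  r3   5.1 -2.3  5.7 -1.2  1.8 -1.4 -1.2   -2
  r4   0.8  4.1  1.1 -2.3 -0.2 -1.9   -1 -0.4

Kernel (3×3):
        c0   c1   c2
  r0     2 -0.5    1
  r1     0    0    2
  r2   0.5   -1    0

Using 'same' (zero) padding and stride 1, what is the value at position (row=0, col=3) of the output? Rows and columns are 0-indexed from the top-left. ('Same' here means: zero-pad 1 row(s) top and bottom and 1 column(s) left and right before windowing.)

1.95

The receptive field on the zero-padded input at this output position is [0 0 0 / 2.6 -2.2 2.2 / 4.3 4.6 4.8]. Elementwise product with the kernel and sum: 0·2 + 0·-0.5 + 0·1 + 2.2·2 + 4.3·0.5 + 4.6·-1.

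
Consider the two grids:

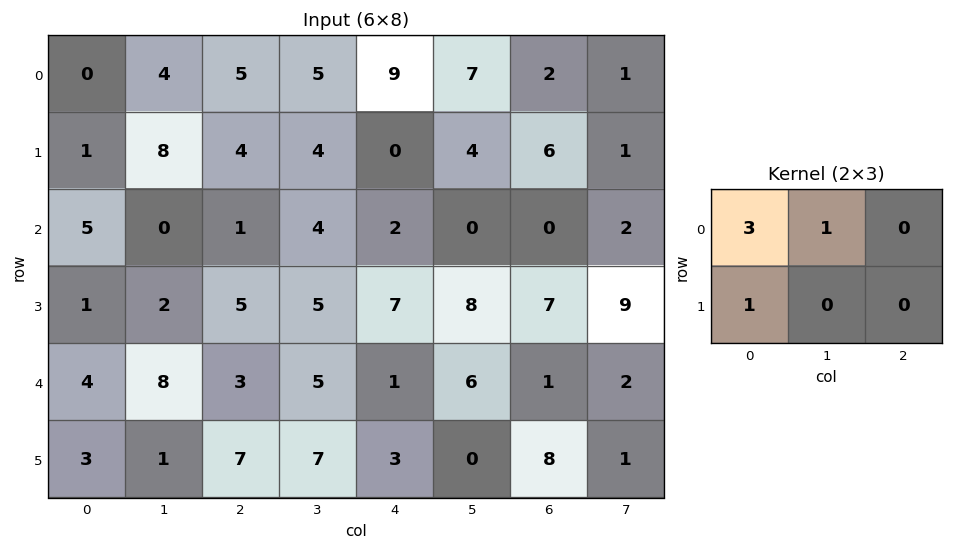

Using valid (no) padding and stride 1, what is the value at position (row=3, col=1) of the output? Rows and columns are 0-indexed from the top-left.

19

The receptive field on the input at this output position is [2 5 5 / 8 3 5]. Elementwise product with the kernel and sum: 2·3 + 5·1 + 8·1.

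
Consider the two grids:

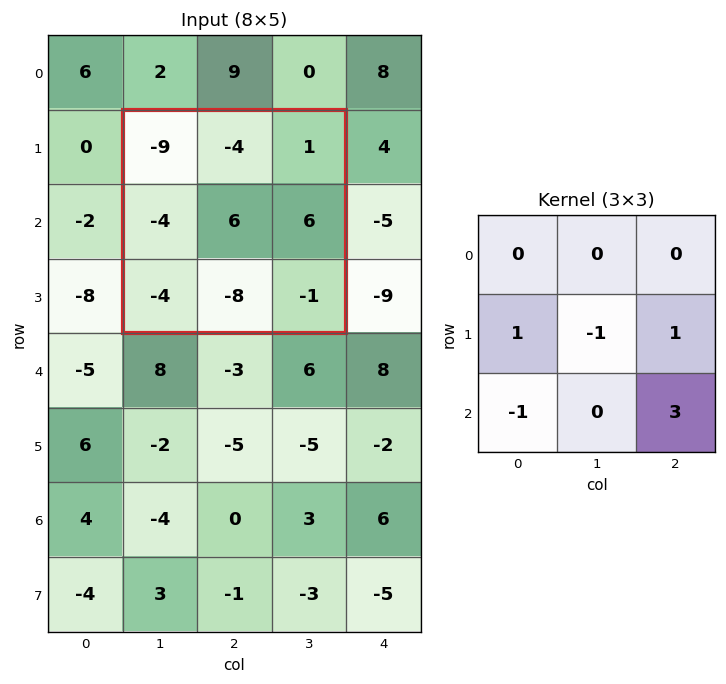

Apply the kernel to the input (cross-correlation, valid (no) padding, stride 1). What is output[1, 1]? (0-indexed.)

The receptive field on the input at this output position is [-9 -4 1 / -4 6 6 / -4 -8 -1]. Elementwise product with the kernel and sum: -4·1 + 6·-1 + 6·1 + -4·-1 + -1·3.

-3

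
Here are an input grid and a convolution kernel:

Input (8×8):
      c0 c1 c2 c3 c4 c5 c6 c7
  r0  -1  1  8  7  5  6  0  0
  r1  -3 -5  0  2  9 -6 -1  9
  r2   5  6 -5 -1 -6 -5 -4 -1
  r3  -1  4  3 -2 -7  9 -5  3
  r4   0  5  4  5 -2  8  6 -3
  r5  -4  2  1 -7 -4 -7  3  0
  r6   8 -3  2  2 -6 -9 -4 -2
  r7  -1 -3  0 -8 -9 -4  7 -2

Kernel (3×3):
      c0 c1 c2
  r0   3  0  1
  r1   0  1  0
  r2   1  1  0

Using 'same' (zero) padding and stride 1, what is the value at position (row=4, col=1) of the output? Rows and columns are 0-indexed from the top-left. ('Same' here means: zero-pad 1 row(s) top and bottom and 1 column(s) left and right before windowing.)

3

The receptive field on the zero-padded input at this output position is [-1 4 3 / 0 5 4 / -4 2 1]. Elementwise product with the kernel and sum: -1·3 + 3·1 + 5·1 + -4·1 + 2·1.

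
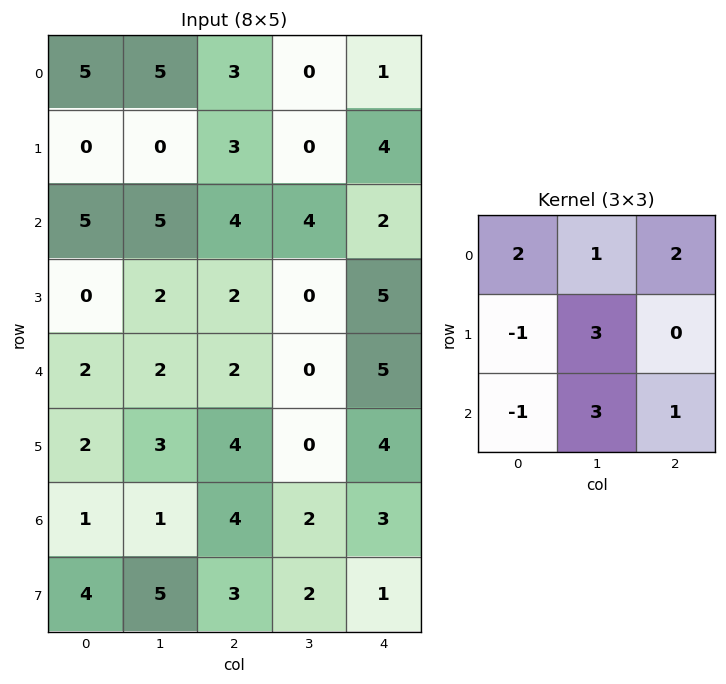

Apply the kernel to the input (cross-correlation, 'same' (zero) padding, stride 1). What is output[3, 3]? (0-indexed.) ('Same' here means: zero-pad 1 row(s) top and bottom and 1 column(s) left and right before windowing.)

The receptive field on the zero-padded input at this output position is [4 4 2 / 2 0 5 / 2 0 5]. Elementwise product with the kernel and sum: 4·2 + 4·1 + 2·2 + 2·-1 + 0·3 + 2·-1 + 0·3 + 5·1.

17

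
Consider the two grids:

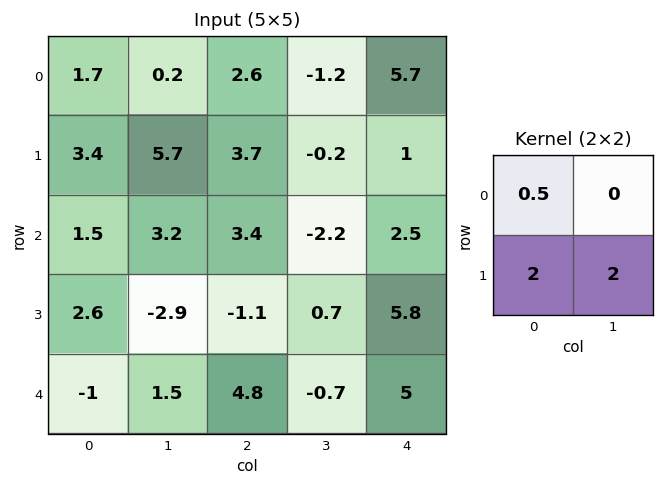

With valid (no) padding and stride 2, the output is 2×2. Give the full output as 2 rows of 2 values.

Output[0,0]: The receptive field on the input at this output position is [1.7 0.2 / 3.4 5.7]. Elementwise product with the kernel and sum: 1.7·0.5 + 3.4·2 + 5.7·2.

19.05 8.3
0.15 0.9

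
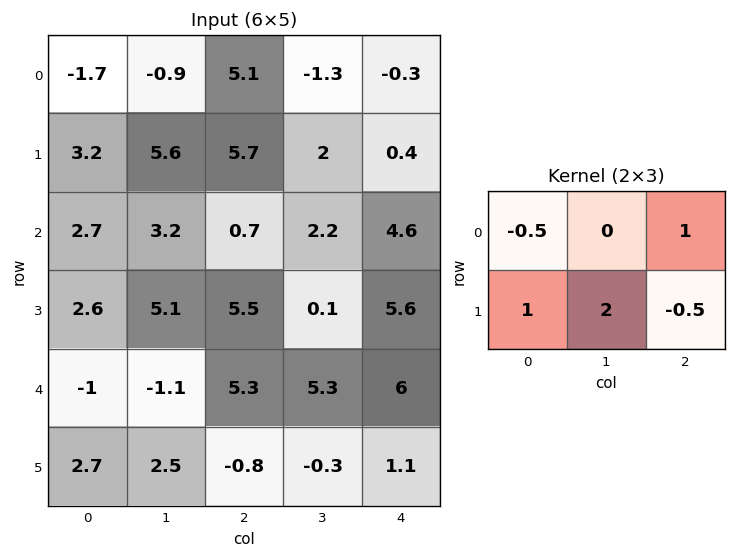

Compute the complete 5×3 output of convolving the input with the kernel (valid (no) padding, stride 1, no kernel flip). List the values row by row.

Output[0,0]: The receptive field on the input at this output position is [-1.7 -0.9 5.1 / 3.2 5.6 5.7]. Elementwise product with the kernel and sum: -1.7·-0.5 + 5.1·1 + 3.2·1 + 5.6·2 + 5.7·-0.5.

17.5 15.15 6.65
12.85 2.7 0.35
9.4 16.65 7.15
-1.65 4.4 15.75
13.9 6.9 1.4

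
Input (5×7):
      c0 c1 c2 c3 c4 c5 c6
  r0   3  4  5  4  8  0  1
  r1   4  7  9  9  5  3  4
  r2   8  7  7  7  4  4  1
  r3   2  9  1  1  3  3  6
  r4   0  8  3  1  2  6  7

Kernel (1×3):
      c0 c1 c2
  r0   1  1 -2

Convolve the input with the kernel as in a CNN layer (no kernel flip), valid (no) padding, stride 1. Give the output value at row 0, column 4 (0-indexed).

The receptive field on the input at this output position is [8 0 1]. Elementwise product with the kernel and sum: 8·1 + 0·1 + 1·-2.

6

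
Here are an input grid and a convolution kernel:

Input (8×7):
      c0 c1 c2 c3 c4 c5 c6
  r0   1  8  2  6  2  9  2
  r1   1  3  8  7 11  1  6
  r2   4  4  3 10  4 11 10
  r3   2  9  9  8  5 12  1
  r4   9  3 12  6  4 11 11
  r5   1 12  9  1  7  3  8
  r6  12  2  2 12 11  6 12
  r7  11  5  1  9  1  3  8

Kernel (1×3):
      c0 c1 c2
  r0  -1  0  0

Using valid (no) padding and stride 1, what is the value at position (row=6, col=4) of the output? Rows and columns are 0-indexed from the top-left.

The receptive field on the input at this output position is [11 6 12]. Elementwise product with the kernel and sum: 11·-1.

-11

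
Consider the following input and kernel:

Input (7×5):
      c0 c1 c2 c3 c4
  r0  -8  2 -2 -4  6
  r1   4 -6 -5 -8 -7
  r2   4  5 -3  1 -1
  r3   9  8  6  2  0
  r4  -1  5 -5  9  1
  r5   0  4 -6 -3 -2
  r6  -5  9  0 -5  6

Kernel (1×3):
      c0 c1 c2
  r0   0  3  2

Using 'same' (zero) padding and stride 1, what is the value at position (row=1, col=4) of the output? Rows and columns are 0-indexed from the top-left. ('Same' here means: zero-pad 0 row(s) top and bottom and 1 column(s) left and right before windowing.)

The receptive field on the zero-padded input at this output position is [-8 -7 0]. Elementwise product with the kernel and sum: -7·3 + 0·2.

-21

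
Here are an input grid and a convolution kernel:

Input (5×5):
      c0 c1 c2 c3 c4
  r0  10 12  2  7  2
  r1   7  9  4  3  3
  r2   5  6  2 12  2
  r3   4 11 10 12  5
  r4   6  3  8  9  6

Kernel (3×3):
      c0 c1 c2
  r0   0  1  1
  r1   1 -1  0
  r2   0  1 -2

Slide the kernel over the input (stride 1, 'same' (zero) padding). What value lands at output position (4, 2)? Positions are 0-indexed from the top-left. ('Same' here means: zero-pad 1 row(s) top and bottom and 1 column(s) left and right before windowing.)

The receptive field on the zero-padded input at this output position is [11 10 12 / 3 8 9 / 0 0 0]. Elementwise product with the kernel and sum: 10·1 + 12·1 + 3·1 + 8·-1 + 0·1 + 0·-2.

17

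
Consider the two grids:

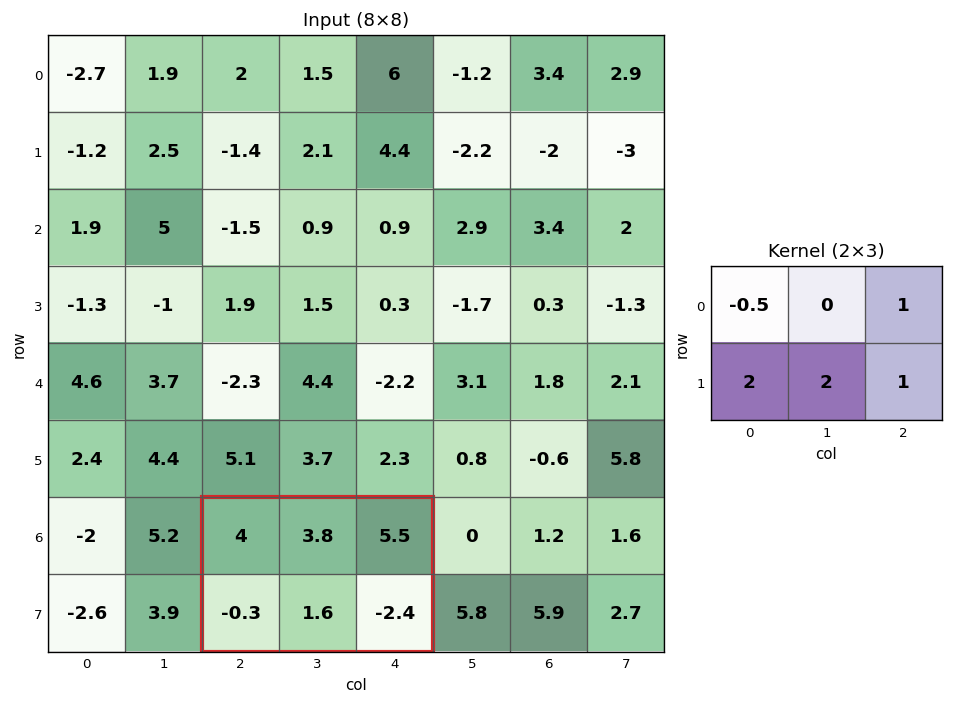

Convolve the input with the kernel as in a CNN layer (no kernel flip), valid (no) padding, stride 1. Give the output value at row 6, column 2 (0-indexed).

The receptive field on the input at this output position is [4 3.8 5.5 / -0.3 1.6 -2.4]. Elementwise product with the kernel and sum: 4·-0.5 + 5.5·1 + -0.3·2 + 1.6·2 + -2.4·1.

3.7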